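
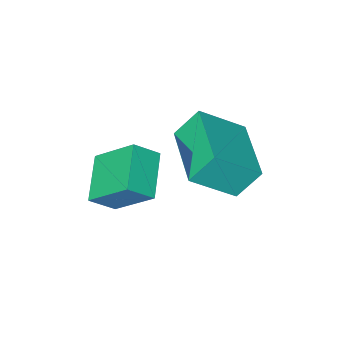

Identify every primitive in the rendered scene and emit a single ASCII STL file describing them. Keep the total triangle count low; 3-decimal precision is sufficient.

solid 
facet normal -0.744 0.299 -0.598
outer loop
vertex -1.42 2.128 0.56
vertex -0.587 4.065 0.494
vertex -0.8 1.829 -0.361
endloop
endfacet
facet normal -0.395 -0.918 0.032
outer loop
vertex 0.427 1.335 0.626
vertex -1.42 2.128 0.56
vertex -0.8 1.829 -0.361
endloop
endfacet
facet normal -0.743 0.300 -0.598
outer loop
vertex -0.8 1.829 -0.361
vertex -0.587 4.065 0.494
vertex 0.034 3.767 -0.427
endloop
endfacet
facet normal 0.540 -0.260 -0.801
outer loop
vertex 0.034 3.767 -0.427
vertex 0.427 1.335 0.626
vertex -0.8 1.829 -0.361
endloop
endfacet
facet normal -0.540 0.259 0.801
outer loop
vertex -1.42 2.128 0.56
vertex 0.64 3.571 1.481
vertex -0.587 4.065 0.494
endloop
endfacet
facet normal -0.395 -0.918 0.031
outer loop
vertex -0.194 1.633 1.547
vertex -1.42 2.128 0.56
vertex 0.427 1.335 0.626
endloop
endfacet
facet normal -0.540 0.260 0.801
outer loop
vertex -0.194 1.633 1.547
vertex 0.64 3.571 1.481
vertex -1.42 2.128 0.56
endloop
endfacet
facet normal 0.395 0.918 -0.031
outer loop
vertex -0.587 4.065 0.494
vertex 0.64 3.571 1.481
vertex 0.034 3.767 -0.427
endloop
endfacet
facet normal 0.540 -0.259 -0.801
outer loop
vertex 1.26 3.272 0.56
vertex 0.427 1.335 0.626
vertex 0.034 3.767 -0.427
endloop
endfacet
facet normal 0.396 0.918 -0.031
outer loop
vertex 0.034 3.767 -0.427
vertex 0.64 3.571 1.481
vertex 1.26 3.272 0.56
endloop
endfacet
facet normal 0.743 -0.299 0.598
outer loop
vertex 1.26 3.272 0.56
vertex -0.194 1.633 1.547
vertex 0.427 1.335 0.626
endloop
endfacet
facet normal 0.744 -0.300 0.598
outer loop
vertex 0.64 3.571 1.481
vertex -0.194 1.633 1.547
vertex 1.26 3.272 0.56
endloop
endfacet
facet normal -0.738 0.262 -0.622
outer loop
vertex 1.549 0.371 -0.988
vertex 0.985 1.495 0.155
vertex 2.454 1.453 -1.606
endloop
endfacet
facet normal 0.332 -0.662 -0.672
outer loop
vertex 3.155 1.205 -1.015
vertex 1.549 0.371 -0.988
vertex 2.454 1.453 -1.606
endloop
endfacet
facet normal -0.738 0.262 -0.622
outer loop
vertex 2.454 1.453 -1.606
vertex 0.985 1.495 0.155
vertex 1.89 2.578 -0.463
endloop
endfacet
facet normal 0.587 0.703 -0.402
outer loop
vertex 1.89 2.578 -0.463
vertex 3.155 1.205 -1.015
vertex 2.454 1.453 -1.606
endloop
endfacet
facet normal -0.587 -0.703 0.401
outer loop
vertex 1.549 0.371 -0.988
vertex 1.686 1.247 0.746
vertex 0.985 1.495 0.155
endloop
endfacet
facet normal 0.332 -0.661 -0.673
outer loop
vertex 2.25 0.122 -0.397
vertex 1.549 0.371 -0.988
vertex 3.155 1.205 -1.015
endloop
endfacet
facet normal -0.588 -0.702 0.401
outer loop
vertex 2.25 0.122 -0.397
vertex 1.686 1.247 0.746
vertex 1.549 0.371 -0.988
endloop
endfacet
facet normal -0.333 0.662 0.672
outer loop
vertex 0.985 1.495 0.155
vertex 1.686 1.247 0.746
vertex 1.89 2.578 -0.463
endloop
endfacet
facet normal 0.588 0.703 -0.401
outer loop
vertex 2.591 2.329 0.128
vertex 3.155 1.205 -1.015
vertex 1.89 2.578 -0.463
endloop
endfacet
facet normal -0.332 0.662 0.672
outer loop
vertex 1.89 2.578 -0.463
vertex 1.686 1.247 0.746
vertex 2.591 2.329 0.128
endloop
endfacet
facet normal 0.738 -0.262 0.622
outer loop
vertex 2.591 2.329 0.128
vertex 2.25 0.122 -0.397
vertex 3.155 1.205 -1.015
endloop
endfacet
facet normal 0.738 -0.262 0.622
outer loop
vertex 1.686 1.247 0.746
vertex 2.25 0.122 -0.397
vertex 2.591 2.329 0.128
endloop
endfacet

endsolid


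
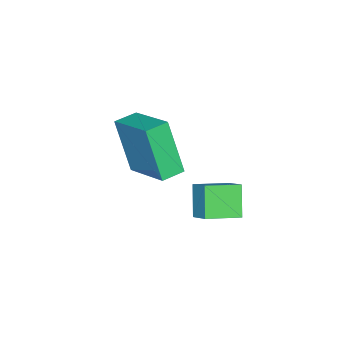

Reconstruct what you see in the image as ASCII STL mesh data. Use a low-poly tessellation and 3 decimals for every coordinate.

solid 
facet normal -0.900 0.436 0.028
outer loop
vertex -2.298 -0.588 2.998
vertex -1.512 0.986 3.741
vertex -1.993 0.164 1.083
endloop
endfacet
facet normal -0.411 -0.824 -0.389
outer loop
vertex -1.228 -0.206 1.059
vertex -2.298 -0.588 2.998
vertex -1.993 0.164 1.083
endloop
endfacet
facet normal -0.900 0.436 0.028
outer loop
vertex -1.993 0.164 1.083
vertex -1.512 0.986 3.741
vertex -1.207 1.738 1.826
endloop
endfacet
facet normal 0.146 0.362 -0.921
outer loop
vertex -1.207 1.738 1.826
vertex -1.228 -0.206 1.059
vertex -1.993 0.164 1.083
endloop
endfacet
facet normal -0.146 -0.362 0.921
outer loop
vertex -2.298 -0.588 2.998
vertex -0.747 0.616 3.717
vertex -1.512 0.986 3.741
endloop
endfacet
facet normal -0.411 -0.824 -0.389
outer loop
vertex -1.533 -0.958 2.974
vertex -2.298 -0.588 2.998
vertex -1.228 -0.206 1.059
endloop
endfacet
facet normal -0.146 -0.362 0.921
outer loop
vertex -1.533 -0.958 2.974
vertex -0.747 0.616 3.717
vertex -2.298 -0.588 2.998
endloop
endfacet
facet normal 0.411 0.824 0.389
outer loop
vertex -1.512 0.986 3.741
vertex -0.747 0.616 3.717
vertex -1.207 1.738 1.826
endloop
endfacet
facet normal 0.146 0.362 -0.921
outer loop
vertex -0.442 1.368 1.802
vertex -1.228 -0.206 1.059
vertex -1.207 1.738 1.826
endloop
endfacet
facet normal 0.411 0.824 0.389
outer loop
vertex -1.207 1.738 1.826
vertex -0.747 0.616 3.717
vertex -0.442 1.368 1.802
endloop
endfacet
facet normal 0.900 -0.436 -0.028
outer loop
vertex -0.442 1.368 1.802
vertex -1.533 -0.958 2.974
vertex -1.228 -0.206 1.059
endloop
endfacet
facet normal 0.900 -0.436 -0.028
outer loop
vertex -0.747 0.616 3.717
vertex -1.533 -0.958 2.974
vertex -0.442 1.368 1.802
endloop
endfacet
facet normal -0.550 -0.301 0.779
outer loop
vertex 0.021 3.077 2.67
vertex -0.854 3.903 2.372
vertex -0.386 2.456 2.143
endloop
endfacet
facet normal 0.706 -0.667 0.241
outer loop
vertex 0.274 2.817 1.208
vertex 0.021 3.077 2.67
vertex -0.386 2.456 2.143
endloop
endfacet
facet normal -0.550 -0.301 0.779
outer loop
vertex -0.386 2.456 2.143
vertex -0.854 3.903 2.372
vertex -1.261 3.282 1.845
endloop
endfacet
facet normal -0.447 -0.682 -0.579
outer loop
vertex -1.261 3.282 1.845
vertex 0.274 2.817 1.208
vertex -0.386 2.456 2.143
endloop
endfacet
facet normal 0.447 0.682 0.579
outer loop
vertex 0.021 3.077 2.67
vertex -0.194 4.264 1.437
vertex -0.854 3.903 2.372
endloop
endfacet
facet normal 0.706 -0.667 0.241
outer loop
vertex 0.681 3.438 1.735
vertex 0.021 3.077 2.67
vertex 0.274 2.817 1.208
endloop
endfacet
facet normal 0.447 0.682 0.579
outer loop
vertex 0.681 3.438 1.735
vertex -0.194 4.264 1.437
vertex 0.021 3.077 2.67
endloop
endfacet
facet normal -0.706 0.667 -0.241
outer loop
vertex -0.854 3.903 2.372
vertex -0.194 4.264 1.437
vertex -1.261 3.282 1.845
endloop
endfacet
facet normal -0.447 -0.682 -0.579
outer loop
vertex -0.601 3.643 0.91
vertex 0.274 2.817 1.208
vertex -1.261 3.282 1.845
endloop
endfacet
facet normal -0.706 0.667 -0.241
outer loop
vertex -1.261 3.282 1.845
vertex -0.194 4.264 1.437
vertex -0.601 3.643 0.91
endloop
endfacet
facet normal 0.550 0.301 -0.779
outer loop
vertex -0.601 3.643 0.91
vertex 0.681 3.438 1.735
vertex 0.274 2.817 1.208
endloop
endfacet
facet normal 0.550 0.301 -0.779
outer loop
vertex -0.194 4.264 1.437
vertex 0.681 3.438 1.735
vertex -0.601 3.643 0.91
endloop
endfacet

endsolid


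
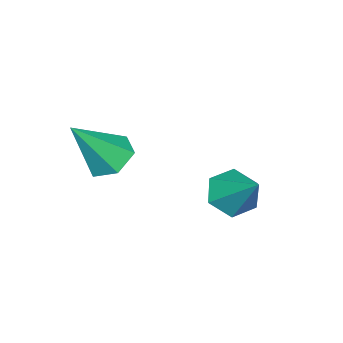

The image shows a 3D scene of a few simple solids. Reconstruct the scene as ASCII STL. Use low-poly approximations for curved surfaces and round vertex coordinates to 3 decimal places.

solid 
facet normal -0.531 0.282 -0.799
outer loop
vertex 2.075 -0.573 -3.388
vertex 1.456 -0.473 -2.942
vertex 1.944 0.111 -3.06
endloop
endfacet
facet normal 0.962 0.243 -0.123
outer loop
vertex 2.075 -0.573 -3.388
vertex 1.944 0.111 -3.06
vertex 2.424 -0.987 -1.478
endloop
endfacet
facet normal -0.529 0.280 -0.801
outer loop
vertex 1.944 0.111 -3.06
vertex 1.456 -0.473 -2.942
vertex 1.324 0.212 -2.615
endloop
endfacet
facet normal 0.433 0.797 0.422
outer loop
vertex 1.944 0.111 -3.06
vertex 1.324 0.212 -2.615
vertex 2.424 -0.987 -1.478
endloop
endfacet
facet normal -0.529 0.280 -0.801
outer loop
vertex 1.324 0.212 -2.615
vertex 1.456 -0.473 -2.942
vertex 0.836 -0.372 -2.497
endloop
endfacet
facet normal -0.348 0.457 0.819
outer loop
vertex 1.324 0.212 -2.615
vertex 0.836 -0.372 -2.497
vertex 2.424 -0.987 -1.478
endloop
endfacet
facet normal -0.529 0.282 -0.801
outer loop
vertex 0.836 -0.372 -2.497
vertex 1.456 -0.473 -2.942
vertex 0.967 -1.056 -2.824
endloop
endfacet
facet normal -0.600 -0.436 0.671
outer loop
vertex 0.836 -0.372 -2.497
vertex 0.967 -1.056 -2.824
vertex 2.424 -0.987 -1.478
endloop
endfacet
facet normal -0.530 0.282 -0.800
outer loop
vertex 0.967 -1.056 -2.824
vertex 1.456 -0.473 -2.942
vertex 1.587 -1.157 -3.27
endloop
endfacet
facet normal -0.070 -0.989 0.127
outer loop
vertex 0.967 -1.056 -2.824
vertex 1.587 -1.157 -3.27
vertex 2.424 -0.987 -1.478
endloop
endfacet
facet normal -0.531 0.282 -0.799
outer loop
vertex 1.587 -1.157 -3.27
vertex 1.456 -0.473 -2.942
vertex 2.075 -0.573 -3.388
endloop
endfacet
facet normal 0.711 -0.649 -0.271
outer loop
vertex 1.587 -1.157 -3.27
vertex 2.075 -0.573 -3.388
vertex 2.424 -0.987 -1.478
endloop
endfacet
facet normal -0.337 -0.666 -0.666
outer loop
vertex 0.239 1.748 -4.608
vertex -0.487 2.054 -4.546
vertex 0.016 2.338 -5.085
endloop
endfacet
facet normal 0.959 0.241 -0.150
outer loop
vertex 0.239 1.748 -4.608
vertex 0.016 2.338 -5.085
vertex 0.067 3.146 -3.454
endloop
endfacet
facet normal -0.338 -0.665 -0.666
outer loop
vertex 0.016 2.338 -5.085
vertex -0.487 2.054 -4.546
vertex -0.709 2.644 -5.022
endloop
endfacet
facet normal 0.319 0.845 -0.429
outer loop
vertex 0.016 2.338 -5.085
vertex -0.709 2.644 -5.022
vertex 0.067 3.146 -3.454
endloop
endfacet
facet normal -0.338 -0.665 -0.666
outer loop
vertex -0.709 2.644 -5.022
vertex -0.487 2.054 -4.546
vertex -1.213 2.36 -4.483
endloop
endfacet
facet normal -0.510 0.860 -0.023
outer loop
vertex -0.709 2.644 -5.022
vertex -1.213 2.36 -4.483
vertex 0.067 3.146 -3.454
endloop
endfacet
facet normal -0.338 -0.666 -0.665
outer loop
vertex -1.213 2.36 -4.483
vertex -0.487 2.054 -4.546
vertex -0.99 1.771 -4.007
endloop
endfacet
facet normal -0.699 0.271 0.662
outer loop
vertex -1.213 2.36 -4.483
vertex -0.99 1.771 -4.007
vertex 0.067 3.146 -3.454
endloop
endfacet
facet normal -0.338 -0.666 -0.665
outer loop
vertex -0.99 1.771 -4.007
vertex -0.487 2.054 -4.546
vertex -0.265 1.465 -4.069
endloop
endfacet
facet normal -0.060 -0.333 0.941
outer loop
vertex -0.99 1.771 -4.007
vertex -0.265 1.465 -4.069
vertex 0.067 3.146 -3.454
endloop
endfacet
facet normal -0.338 -0.666 -0.665
outer loop
vertex -0.265 1.465 -4.069
vertex -0.487 2.054 -4.546
vertex 0.239 1.748 -4.608
endloop
endfacet
facet normal 0.769 -0.348 0.536
outer loop
vertex -0.265 1.465 -4.069
vertex 0.239 1.748 -4.608
vertex 0.067 3.146 -3.454
endloop
endfacet

endsolid


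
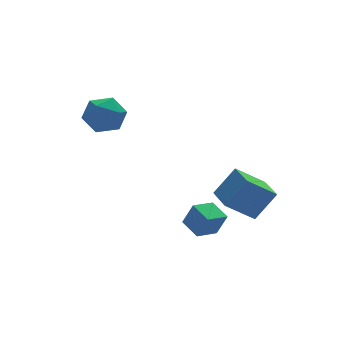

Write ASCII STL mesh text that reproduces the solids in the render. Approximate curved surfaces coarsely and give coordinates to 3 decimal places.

solid 
facet normal -0.932 -0.289 0.219
outer loop
vertex -0.042 -2.468 -1.769
vertex -0.303 -1.323 -1.369
vertex -0.441 -2.124 -3.012
endloop
endfacet
facet normal 0.210 -0.923 -0.323
outer loop
vertex 0.743 -1.757 -3.291
vertex -0.042 -2.468 -1.769
vertex -0.441 -2.124 -3.012
endloop
endfacet
facet normal -0.932 -0.289 0.219
outer loop
vertex -0.441 -2.124 -3.012
vertex -0.303 -1.323 -1.369
vertex -0.702 -0.98 -2.612
endloop
endfacet
facet normal -0.296 0.254 -0.921
outer loop
vertex -0.702 -0.98 -2.612
vertex 0.743 -1.757 -3.291
vertex -0.441 -2.124 -3.012
endloop
endfacet
facet normal 0.296 -0.254 0.921
outer loop
vertex -0.042 -2.468 -1.769
vertex 0.881 -0.956 -1.648
vertex -0.303 -1.323 -1.369
endloop
endfacet
facet normal 0.211 -0.923 -0.322
outer loop
vertex 1.142 -2.1 -2.048
vertex -0.042 -2.468 -1.769
vertex 0.743 -1.757 -3.291
endloop
endfacet
facet normal 0.296 -0.254 0.921
outer loop
vertex 1.142 -2.1 -2.048
vertex 0.881 -0.956 -1.648
vertex -0.042 -2.468 -1.769
endloop
endfacet
facet normal -0.210 0.923 0.322
outer loop
vertex -0.303 -1.323 -1.369
vertex 0.881 -0.956 -1.648
vertex -0.702 -0.98 -2.612
endloop
endfacet
facet normal -0.296 0.254 -0.921
outer loop
vertex 0.482 -0.612 -2.891
vertex 0.743 -1.757 -3.291
vertex -0.702 -0.98 -2.612
endloop
endfacet
facet normal -0.211 0.923 0.323
outer loop
vertex -0.702 -0.98 -2.612
vertex 0.881 -0.956 -1.648
vertex 0.482 -0.612 -2.891
endloop
endfacet
facet normal 0.932 0.289 -0.219
outer loop
vertex 0.482 -0.612 -2.891
vertex 1.142 -2.1 -2.048
vertex 0.743 -1.757 -3.291
endloop
endfacet
facet normal 0.932 0.289 -0.219
outer loop
vertex 0.881 -0.956 -1.648
vertex 1.142 -2.1 -2.048
vertex 0.482 -0.612 -2.891
endloop
endfacet
facet normal -0.792 0.175 0.585
outer loop
vertex -4.016 3.641 2.934
vertex -3.43 3.154 3.873
vertex -3.334 4.338 3.648
endloop
endfacet
facet normal -0.746 0.663 0.065
outer loop
vertex -4.016 3.641 2.934
vertex -3.334 4.338 3.648
vertex -3.305 4.489 2.449
endloop
endfacet
facet normal -0.764 0.321 -0.560
outer loop
vertex -4.016 3.641 2.934
vertex -3.305 4.489 2.449
vertex -3.384 3.399 1.932
endloop
endfacet
facet normal -0.821 -0.378 -0.427
outer loop
vertex -4.016 3.641 2.934
vertex -3.384 3.399 1.932
vertex -3.461 2.573 2.812
endloop
endfacet
facet normal -0.838 -0.468 0.281
outer loop
vertex -4.016 3.641 2.934
vertex -3.461 2.573 2.812
vertex -3.43 3.154 3.873
endloop
endfacet
facet normal -0.112 0.986 0.121
outer loop
vertex -3.305 4.489 2.449
vertex -3.334 4.338 3.648
vertex -2.279 4.527 3.088
endloop
endfacet
facet normal -0.186 0.198 0.962
outer loop
vertex -3.334 4.338 3.648
vertex -3.43 3.154 3.873
vertex -2.356 3.701 3.968
endloop
endfacet
facet normal -0.261 -0.843 0.469
outer loop
vertex -3.43 3.154 3.873
vertex -3.461 2.573 2.812
vertex -2.435 2.611 3.451
endloop
endfacet
facet normal -0.234 -0.699 -0.676
outer loop
vertex -3.461 2.573 2.812
vertex -3.384 3.399 1.932
vertex -2.406 2.762 2.252
endloop
endfacet
facet normal -0.142 0.433 -0.890
outer loop
vertex -3.384 3.399 1.932
vertex -3.305 4.489 2.449
vertex -2.31 3.946 2.027
endloop
endfacet
facet normal 0.821 0.378 0.427
outer loop
vertex -1.724 3.459 2.966
vertex -2.279 4.527 3.088
vertex -2.356 3.701 3.968
endloop
endfacet
facet normal 0.764 -0.321 0.560
outer loop
vertex -1.724 3.459 2.966
vertex -2.356 3.701 3.968
vertex -2.435 2.611 3.451
endloop
endfacet
facet normal 0.746 -0.663 -0.065
outer loop
vertex -1.724 3.459 2.966
vertex -2.435 2.611 3.451
vertex -2.406 2.762 2.252
endloop
endfacet
facet normal 0.792 -0.175 -0.585
outer loop
vertex -1.724 3.459 2.966
vertex -2.406 2.762 2.252
vertex -2.31 3.946 2.027
endloop
endfacet
facet normal 0.838 0.468 -0.281
outer loop
vertex -1.724 3.459 2.966
vertex -2.31 3.946 2.027
vertex -2.279 4.527 3.088
endloop
endfacet
facet normal 0.234 0.699 0.676
outer loop
vertex -2.356 3.701 3.968
vertex -2.279 4.527 3.088
vertex -3.334 4.338 3.648
endloop
endfacet
facet normal 0.142 -0.433 0.890
outer loop
vertex -2.435 2.611 3.451
vertex -2.356 3.701 3.968
vertex -3.43 3.154 3.873
endloop
endfacet
facet normal 0.112 -0.986 -0.121
outer loop
vertex -2.406 2.762 2.252
vertex -2.435 2.611 3.451
vertex -3.461 2.573 2.812
endloop
endfacet
facet normal 0.186 -0.198 -0.962
outer loop
vertex -2.31 3.946 2.027
vertex -2.406 2.762 2.252
vertex -3.384 3.399 1.932
endloop
endfacet
facet normal 0.261 0.843 -0.469
outer loop
vertex -2.279 4.527 3.088
vertex -2.31 3.946 2.027
vertex -3.305 4.489 2.449
endloop
endfacet
facet normal -0.610 0.013 -0.792
outer loop
vertex 0.471 -3.228 -0.503
vertex 0.675 -1.494 -0.631
vertex 1.921 -3.481 -1.623
endloop
endfacet
facet normal -0.117 -0.991 0.073
outer loop
vertex 3.025 -3.506 -0.189
vertex 0.471 -3.228 -0.503
vertex 1.921 -3.481 -1.623
endloop
endfacet
facet normal -0.609 0.014 -0.793
outer loop
vertex 1.921 -3.481 -1.623
vertex 0.675 -1.494 -0.631
vertex 2.126 -1.748 -1.751
endloop
endfacet
facet normal 0.784 -0.137 -0.606
outer loop
vertex 2.126 -1.748 -1.751
vertex 3.025 -3.506 -0.189
vertex 1.921 -3.481 -1.623
endloop
endfacet
facet normal -0.784 0.137 0.606
outer loop
vertex 0.471 -3.228 -0.503
vertex 1.779 -1.519 0.803
vertex 0.675 -1.494 -0.631
endloop
endfacet
facet normal -0.117 -0.990 0.073
outer loop
vertex 1.574 -3.252 0.931
vertex 0.471 -3.228 -0.503
vertex 3.025 -3.506 -0.189
endloop
endfacet
facet normal -0.784 0.137 0.605
outer loop
vertex 1.574 -3.252 0.931
vertex 1.779 -1.519 0.803
vertex 0.471 -3.228 -0.503
endloop
endfacet
facet normal 0.117 0.990 -0.073
outer loop
vertex 0.675 -1.494 -0.631
vertex 1.779 -1.519 0.803
vertex 2.126 -1.748 -1.751
endloop
endfacet
facet normal 0.784 -0.137 -0.605
outer loop
vertex 3.229 -1.772 -0.317
vertex 3.025 -3.506 -0.189
vertex 2.126 -1.748 -1.751
endloop
endfacet
facet normal 0.116 0.991 -0.073
outer loop
vertex 2.126 -1.748 -1.751
vertex 1.779 -1.519 0.803
vertex 3.229 -1.772 -0.317
endloop
endfacet
facet normal 0.610 -0.013 0.793
outer loop
vertex 3.229 -1.772 -0.317
vertex 1.574 -3.252 0.931
vertex 3.025 -3.506 -0.189
endloop
endfacet
facet normal 0.610 -0.014 0.792
outer loop
vertex 1.779 -1.519 0.803
vertex 1.574 -3.252 0.931
vertex 3.229 -1.772 -0.317
endloop
endfacet

endsolid


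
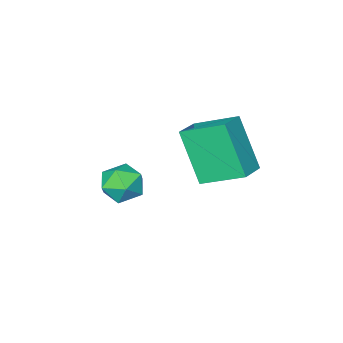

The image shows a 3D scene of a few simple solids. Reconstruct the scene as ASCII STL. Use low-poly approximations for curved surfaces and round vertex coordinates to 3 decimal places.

solid 
facet normal -0.343 0.013 0.939
outer loop
vertex -0.266 2.359 1.964
vertex -0.293 1.55 1.965
vertex 0.379 1.933 2.205
endloop
endfacet
facet normal 0.076 0.576 0.814
outer loop
vertex -0.266 2.359 1.964
vertex 0.379 1.933 2.205
vertex 0.478 2.584 1.735
endloop
endfacet
facet normal -0.202 0.942 0.269
outer loop
vertex -0.266 2.359 1.964
vertex 0.478 2.584 1.735
vertex -0.133 2.605 1.204
endloop
endfacet
facet normal -0.794 0.605 0.057
outer loop
vertex -0.266 2.359 1.964
vertex -0.133 2.605 1.204
vertex -0.61 1.966 1.346
endloop
endfacet
facet normal -0.881 0.030 0.472
outer loop
vertex -0.266 2.359 1.964
vertex -0.61 1.966 1.346
vertex -0.293 1.55 1.965
endloop
endfacet
facet normal 0.717 0.333 0.613
outer loop
vertex 0.478 2.584 1.735
vertex 0.379 1.933 2.205
vertex 0.91 1.914 1.594
endloop
endfacet
facet normal 0.038 -0.578 0.815
outer loop
vertex 0.379 1.933 2.205
vertex -0.293 1.55 1.965
vertex 0.433 1.275 1.736
endloop
endfacet
facet normal -0.833 -0.550 0.058
outer loop
vertex -0.293 1.55 1.965
vertex -0.61 1.966 1.346
vertex -0.178 1.296 1.205
endloop
endfacet
facet normal -0.692 0.380 -0.613
outer loop
vertex -0.61 1.966 1.346
vertex -0.133 2.605 1.204
vertex -0.079 1.947 0.735
endloop
endfacet
facet normal 0.266 0.926 -0.269
outer loop
vertex -0.133 2.605 1.204
vertex 0.478 2.584 1.735
vertex 0.593 2.33 0.975
endloop
endfacet
facet normal 0.794 -0.605 -0.057
outer loop
vertex 0.566 1.521 0.976
vertex 0.91 1.914 1.594
vertex 0.433 1.275 1.736
endloop
endfacet
facet normal 0.202 -0.942 -0.269
outer loop
vertex 0.566 1.521 0.976
vertex 0.433 1.275 1.736
vertex -0.178 1.296 1.205
endloop
endfacet
facet normal -0.076 -0.576 -0.814
outer loop
vertex 0.566 1.521 0.976
vertex -0.178 1.296 1.205
vertex -0.079 1.947 0.735
endloop
endfacet
facet normal 0.343 -0.013 -0.939
outer loop
vertex 0.566 1.521 0.976
vertex -0.079 1.947 0.735
vertex 0.593 2.33 0.975
endloop
endfacet
facet normal 0.881 -0.030 -0.472
outer loop
vertex 0.566 1.521 0.976
vertex 0.593 2.33 0.975
vertex 0.91 1.914 1.594
endloop
endfacet
facet normal 0.692 -0.380 0.613
outer loop
vertex 0.433 1.275 1.736
vertex 0.91 1.914 1.594
vertex 0.379 1.933 2.205
endloop
endfacet
facet normal -0.266 -0.926 0.269
outer loop
vertex -0.178 1.296 1.205
vertex 0.433 1.275 1.736
vertex -0.293 1.55 1.965
endloop
endfacet
facet normal -0.717 -0.333 -0.613
outer loop
vertex -0.079 1.947 0.735
vertex -0.178 1.296 1.205
vertex -0.61 1.966 1.346
endloop
endfacet
facet normal -0.038 0.578 -0.815
outer loop
vertex 0.593 2.33 0.975
vertex -0.079 1.947 0.735
vertex -0.133 2.605 1.204
endloop
endfacet
facet normal 0.833 0.550 -0.058
outer loop
vertex 0.91 1.914 1.594
vertex 0.593 2.33 0.975
vertex 0.478 2.584 1.735
endloop
endfacet
facet normal -0.461 0.768 0.445
outer loop
vertex -4.356 2.159 2.744
vertex -3.425 2.571 2.997
vertex -4.333 3.257 0.872
endloop
endfacet
facet normal -0.887 -0.393 -0.242
outer loop
vertex -3.535 1.929 0.103
vertex -4.356 2.159 2.744
vertex -4.333 3.257 0.872
endloop
endfacet
facet normal -0.461 0.768 0.445
outer loop
vertex -4.333 3.257 0.872
vertex -3.425 2.571 2.997
vertex -3.401 3.669 1.126
endloop
endfacet
facet normal 0.011 0.506 -0.862
outer loop
vertex -3.401 3.669 1.126
vertex -3.535 1.929 0.103
vertex -4.333 3.257 0.872
endloop
endfacet
facet normal -0.011 -0.506 0.863
outer loop
vertex -4.356 2.159 2.744
vertex -2.627 1.243 2.228
vertex -3.425 2.571 2.997
endloop
endfacet
facet normal -0.887 -0.392 -0.242
outer loop
vertex -3.559 0.831 1.974
vertex -4.356 2.159 2.744
vertex -3.535 1.929 0.103
endloop
endfacet
facet normal -0.011 -0.507 0.862
outer loop
vertex -3.559 0.831 1.974
vertex -2.627 1.243 2.228
vertex -4.356 2.159 2.744
endloop
endfacet
facet normal 0.887 0.393 0.242
outer loop
vertex -3.425 2.571 2.997
vertex -2.627 1.243 2.228
vertex -3.401 3.669 1.126
endloop
endfacet
facet normal 0.010 0.506 -0.862
outer loop
vertex -2.604 2.341 0.356
vertex -3.535 1.929 0.103
vertex -3.401 3.669 1.126
endloop
endfacet
facet normal 0.887 0.393 0.241
outer loop
vertex -3.401 3.669 1.126
vertex -2.627 1.243 2.228
vertex -2.604 2.341 0.356
endloop
endfacet
facet normal 0.461 -0.768 -0.445
outer loop
vertex -2.604 2.341 0.356
vertex -3.559 0.831 1.974
vertex -3.535 1.929 0.103
endloop
endfacet
facet normal 0.461 -0.768 -0.445
outer loop
vertex -2.627 1.243 2.228
vertex -3.559 0.831 1.974
vertex -2.604 2.341 0.356
endloop
endfacet

endsolid


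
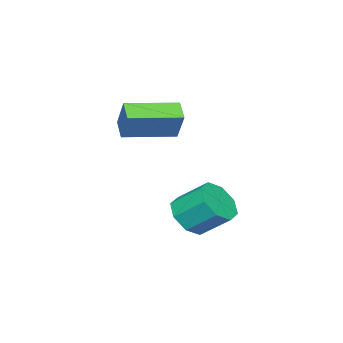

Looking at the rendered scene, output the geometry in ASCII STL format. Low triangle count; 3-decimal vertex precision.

solid 
facet normal -0.311 -0.422 -0.851
outer loop
vertex -1.786 -0.842 1.621
vertex -3.282 0.552 1.477
vertex -1.238 -0.302 1.153
endloop
endfacet
facet normal 0.730 -0.680 0.070
outer loop
vertex -0.818 0.268 2.303
vertex -1.786 -0.842 1.621
vertex -1.238 -0.302 1.153
endloop
endfacet
facet normal -0.311 -0.421 -0.852
outer loop
vertex -1.238 -0.302 1.153
vertex -3.282 0.552 1.477
vertex -2.734 1.092 1.01
endloop
endfacet
facet normal 0.609 0.600 -0.520
outer loop
vertex -2.734 1.092 1.01
vertex -0.818 0.268 2.303
vertex -1.238 -0.302 1.153
endloop
endfacet
facet normal -0.609 -0.600 0.520
outer loop
vertex -1.786 -0.842 1.621
vertex -2.862 1.122 2.627
vertex -3.282 0.552 1.477
endloop
endfacet
facet normal 0.730 -0.680 0.070
outer loop
vertex -1.366 -0.272 2.77
vertex -1.786 -0.842 1.621
vertex -0.818 0.268 2.303
endloop
endfacet
facet normal -0.608 -0.600 0.520
outer loop
vertex -1.366 -0.272 2.77
vertex -2.862 1.122 2.627
vertex -1.786 -0.842 1.621
endloop
endfacet
facet normal -0.730 0.680 -0.070
outer loop
vertex -3.282 0.552 1.477
vertex -2.862 1.122 2.627
vertex -2.734 1.092 1.01
endloop
endfacet
facet normal 0.609 0.599 -0.520
outer loop
vertex -2.314 1.662 2.159
vertex -0.818 0.268 2.303
vertex -2.734 1.092 1.01
endloop
endfacet
facet normal -0.730 0.680 -0.070
outer loop
vertex -2.734 1.092 1.01
vertex -2.862 1.122 2.627
vertex -2.314 1.662 2.159
endloop
endfacet
facet normal 0.311 0.421 0.852
outer loop
vertex -2.314 1.662 2.159
vertex -1.366 -0.272 2.77
vertex -0.818 0.268 2.303
endloop
endfacet
facet normal 0.312 0.422 0.851
outer loop
vertex -2.862 1.122 2.627
vertex -1.366 -0.272 2.77
vertex -2.314 1.662 2.159
endloop
endfacet
facet normal 0.139 -0.769 -0.624
outer loop
vertex -1.493 1.607 -1.765
vertex -1.978 2.075 -2.449
vertex -1.057 2.025 -2.183
endloop
endfacet
facet normal 0.793 -0.291 0.536
outer loop
vertex -1.493 1.607 -1.765
vertex -1.057 2.025 -2.183
vertex -1.698 2.737 -0.847
endloop
endfacet
facet normal 0.792 -0.292 0.536
outer loop
vertex -1.698 2.737 -0.847
vertex -1.057 2.025 -2.183
vertex -1.261 3.155 -1.265
endloop
endfacet
facet normal -0.139 0.769 0.624
outer loop
vertex -1.698 2.737 -0.847
vertex -1.261 3.155 -1.265
vertex -2.182 3.205 -1.531
endloop
endfacet
facet normal 0.139 -0.768 -0.625
outer loop
vertex -1.057 2.025 -2.183
vertex -1.978 2.075 -2.449
vertex -1.16 2.473 -2.756
endloop
endfacet
facet normal 0.980 0.196 -0.023
outer loop
vertex -1.057 2.025 -2.183
vertex -1.16 2.473 -2.756
vertex -1.261 3.155 -1.265
endloop
endfacet
facet normal 0.980 0.196 -0.023
outer loop
vertex -1.261 3.155 -1.265
vertex -1.16 2.473 -2.756
vertex -1.364 3.603 -1.839
endloop
endfacet
facet normal -0.139 0.768 0.625
outer loop
vertex -1.261 3.155 -1.265
vertex -1.364 3.603 -1.839
vertex -2.182 3.205 -1.531
endloop
endfacet
facet normal 0.140 -0.769 -0.624
outer loop
vertex -1.16 2.473 -2.756
vertex -1.978 2.075 -2.449
vertex -1.742 2.687 -3.15
endloop
endfacet
facet normal 0.594 0.569 -0.569
outer loop
vertex -1.16 2.473 -2.756
vertex -1.742 2.687 -3.15
vertex -1.364 3.603 -1.839
endloop
endfacet
facet normal 0.593 0.569 -0.569
outer loop
vertex -1.364 3.603 -1.839
vertex -1.742 2.687 -3.15
vertex -1.946 3.817 -2.232
endloop
endfacet
facet normal -0.139 0.769 0.624
outer loop
vertex -1.364 3.603 -1.839
vertex -1.946 3.817 -2.232
vertex -2.182 3.205 -1.531
endloop
endfacet
facet normal 0.139 -0.769 -0.624
outer loop
vertex -1.742 2.687 -3.15
vertex -1.978 2.075 -2.449
vertex -2.462 2.543 -3.133
endloop
endfacet
facet normal -0.140 0.609 -0.781
outer loop
vertex -1.742 2.687 -3.15
vertex -2.462 2.543 -3.133
vertex -1.946 3.817 -2.232
endloop
endfacet
facet normal -0.140 0.609 -0.781
outer loop
vertex -1.946 3.817 -2.232
vertex -2.462 2.543 -3.133
vertex -2.667 3.673 -2.215
endloop
endfacet
facet normal -0.139 0.769 0.624
outer loop
vertex -1.946 3.817 -2.232
vertex -2.667 3.673 -2.215
vertex -2.182 3.205 -1.531
endloop
endfacet
facet normal 0.139 -0.769 -0.624
outer loop
vertex -2.462 2.543 -3.133
vertex -1.978 2.075 -2.449
vertex -2.899 2.125 -2.715
endloop
endfacet
facet normal -0.792 0.292 -0.536
outer loop
vertex -2.462 2.543 -3.133
vertex -2.899 2.125 -2.715
vertex -2.667 3.673 -2.215
endloop
endfacet
facet normal -0.793 0.292 -0.535
outer loop
vertex -2.667 3.673 -2.215
vertex -2.899 2.125 -2.715
vertex -3.103 3.255 -1.797
endloop
endfacet
facet normal -0.139 0.769 0.624
outer loop
vertex -2.667 3.673 -2.215
vertex -3.103 3.255 -1.797
vertex -2.182 3.205 -1.531
endloop
endfacet
facet normal 0.139 -0.768 -0.625
outer loop
vertex -2.899 2.125 -2.715
vertex -1.978 2.075 -2.449
vertex -2.796 1.677 -2.141
endloop
endfacet
facet normal -0.980 -0.196 0.023
outer loop
vertex -2.899 2.125 -2.715
vertex -2.796 1.677 -2.141
vertex -3.103 3.255 -1.797
endloop
endfacet
facet normal -0.980 -0.196 0.023
outer loop
vertex -3.103 3.255 -1.797
vertex -2.796 1.677 -2.141
vertex -3.0 2.807 -1.224
endloop
endfacet
facet normal -0.139 0.768 0.625
outer loop
vertex -3.103 3.255 -1.797
vertex -3.0 2.807 -1.224
vertex -2.182 3.205 -1.531
endloop
endfacet
facet normal 0.139 -0.769 -0.624
outer loop
vertex -2.796 1.677 -2.141
vertex -1.978 2.075 -2.449
vertex -2.214 1.463 -1.748
endloop
endfacet
facet normal -0.594 -0.569 0.569
outer loop
vertex -2.796 1.677 -2.141
vertex -2.214 1.463 -1.748
vertex -3.0 2.807 -1.224
endloop
endfacet
facet normal -0.594 -0.569 0.568
outer loop
vertex -3.0 2.807 -1.224
vertex -2.214 1.463 -1.748
vertex -2.418 2.593 -0.83
endloop
endfacet
facet normal -0.140 0.769 0.624
outer loop
vertex -3.0 2.807 -1.224
vertex -2.418 2.593 -0.83
vertex -2.182 3.205 -1.531
endloop
endfacet
facet normal 0.139 -0.769 -0.624
outer loop
vertex -2.214 1.463 -1.748
vertex -1.978 2.075 -2.449
vertex -1.493 1.607 -1.765
endloop
endfacet
facet normal 0.140 -0.609 0.781
outer loop
vertex -2.214 1.463 -1.748
vertex -1.493 1.607 -1.765
vertex -2.418 2.593 -0.83
endloop
endfacet
facet normal 0.140 -0.609 0.781
outer loop
vertex -2.418 2.593 -0.83
vertex -1.493 1.607 -1.765
vertex -1.698 2.737 -0.847
endloop
endfacet
facet normal -0.139 0.769 0.624
outer loop
vertex -2.418 2.593 -0.83
vertex -1.698 2.737 -0.847
vertex -2.182 3.205 -1.531
endloop
endfacet

endsolid


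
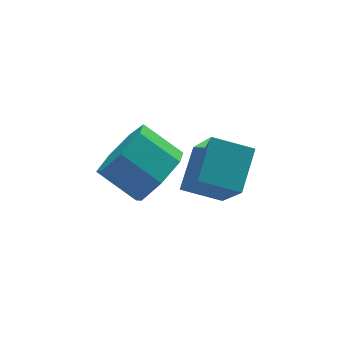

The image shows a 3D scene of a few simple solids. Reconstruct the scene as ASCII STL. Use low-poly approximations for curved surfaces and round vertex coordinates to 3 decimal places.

solid 
facet normal -0.798 0.517 0.310
outer loop
vertex -0.513 -3.956 1.181
vertex 0.284 -3.126 1.848
vertex -0.369 -2.674 -0.588
endloop
endfacet
facet normal -0.600 -0.624 -0.501
outer loop
vertex 0.556 -3.274 -0.948
vertex -0.513 -3.956 1.181
vertex -0.369 -2.674 -0.588
endloop
endfacet
facet normal -0.798 0.517 0.310
outer loop
vertex -0.369 -2.674 -0.588
vertex 0.284 -3.126 1.848
vertex 0.428 -1.844 0.078
endloop
endfacet
facet normal 0.065 0.586 -0.808
outer loop
vertex 0.428 -1.844 0.078
vertex 0.556 -3.274 -0.948
vertex -0.369 -2.674 -0.588
endloop
endfacet
facet normal -0.066 -0.586 0.808
outer loop
vertex -0.513 -3.956 1.181
vertex 1.209 -3.726 1.488
vertex 0.284 -3.126 1.848
endloop
endfacet
facet normal -0.599 -0.624 -0.501
outer loop
vertex 0.412 -4.556 0.822
vertex -0.513 -3.956 1.181
vertex 0.556 -3.274 -0.948
endloop
endfacet
facet normal -0.066 -0.585 0.808
outer loop
vertex 0.412 -4.556 0.822
vertex 1.209 -3.726 1.488
vertex -0.513 -3.956 1.181
endloop
endfacet
facet normal 0.600 0.624 0.501
outer loop
vertex 0.284 -3.126 1.848
vertex 1.209 -3.726 1.488
vertex 0.428 -1.844 0.078
endloop
endfacet
facet normal 0.066 0.586 -0.808
outer loop
vertex 1.353 -2.444 -0.281
vertex 0.556 -3.274 -0.948
vertex 0.428 -1.844 0.078
endloop
endfacet
facet normal 0.599 0.624 0.501
outer loop
vertex 0.428 -1.844 0.078
vertex 1.209 -3.726 1.488
vertex 1.353 -2.444 -0.281
endloop
endfacet
facet normal 0.798 -0.517 -0.310
outer loop
vertex 1.353 -2.444 -0.281
vertex 0.412 -4.556 0.822
vertex 0.556 -3.274 -0.948
endloop
endfacet
facet normal 0.798 -0.517 -0.310
outer loop
vertex 1.209 -3.726 1.488
vertex 0.412 -4.556 0.822
vertex 1.353 -2.444 -0.281
endloop
endfacet
facet normal 0.518 -0.674 -0.527
outer loop
vertex -0.134 -2.2 0.047
vertex -0.558 -1.888 -0.768
vertex 0.264 -1.578 -0.357
endloop
endfacet
facet normal 0.712 -0.000 0.702
outer loop
vertex -0.134 -2.2 0.047
vertex 0.264 -1.578 -0.357
vertex -0.839 -1.283 0.763
endloop
endfacet
facet normal 0.712 -0.001 0.702
outer loop
vertex -0.839 -1.283 0.763
vertex 0.264 -1.578 -0.357
vertex -0.441 -0.661 0.36
endloop
endfacet
facet normal -0.519 0.673 0.526
outer loop
vertex -0.839 -1.283 0.763
vertex -0.441 -0.661 0.36
vertex -1.262 -0.972 -0.052
endloop
endfacet
facet normal 0.518 -0.674 -0.527
outer loop
vertex 0.264 -1.578 -0.357
vertex -0.558 -1.888 -0.768
vertex 0.044 -1.189 -1.07
endloop
endfacet
facet normal 0.815 0.577 0.063
outer loop
vertex 0.264 -1.578 -0.357
vertex 0.044 -1.189 -1.07
vertex -0.441 -0.661 0.36
endloop
endfacet
facet normal 0.814 0.577 0.063
outer loop
vertex -0.441 -0.661 0.36
vertex 0.044 -1.189 -1.07
vertex -0.661 -0.273 -0.354
endloop
endfacet
facet normal -0.519 0.674 0.526
outer loop
vertex -0.441 -0.661 0.36
vertex -0.661 -0.273 -0.354
vertex -1.262 -0.972 -0.052
endloop
endfacet
facet normal 0.518 -0.674 -0.527
outer loop
vertex 0.044 -1.189 -1.07
vertex -0.558 -1.888 -0.768
vertex -0.63 -1.327 -1.556
endloop
endfacet
facet normal 0.302 0.721 -0.624
outer loop
vertex 0.044 -1.189 -1.07
vertex -0.63 -1.327 -1.556
vertex -0.661 -0.273 -0.354
endloop
endfacet
facet normal 0.302 0.721 -0.624
outer loop
vertex -0.661 -0.273 -0.354
vertex -0.63 -1.327 -1.556
vertex -1.335 -0.411 -0.84
endloop
endfacet
facet normal -0.518 0.673 0.527
outer loop
vertex -0.661 -0.273 -0.354
vertex -1.335 -0.411 -0.84
vertex -1.262 -0.972 -0.052
endloop
endfacet
facet normal 0.519 -0.673 -0.527
outer loop
vertex -0.63 -1.327 -1.556
vertex -0.558 -1.888 -0.768
vertex -1.249 -1.888 -1.449
endloop
endfacet
facet normal -0.436 0.321 -0.841
outer loop
vertex -0.63 -1.327 -1.556
vertex -1.249 -1.888 -1.449
vertex -1.335 -0.411 -0.84
endloop
endfacet
facet normal -0.436 0.321 -0.841
outer loop
vertex -1.335 -0.411 -0.84
vertex -1.249 -1.888 -1.449
vertex -1.954 -0.971 -0.733
endloop
endfacet
facet normal -0.518 0.673 0.527
outer loop
vertex -1.335 -0.411 -0.84
vertex -1.954 -0.971 -0.733
vertex -1.262 -0.972 -0.052
endloop
endfacet
facet normal 0.519 -0.674 -0.526
outer loop
vertex -1.249 -1.888 -1.449
vertex -0.558 -1.888 -0.768
vertex -1.347 -2.448 -0.829
endloop
endfacet
facet normal -0.847 -0.321 -0.424
outer loop
vertex -1.249 -1.888 -1.449
vertex -1.347 -2.448 -0.829
vertex -1.954 -0.971 -0.733
endloop
endfacet
facet normal -0.847 -0.321 -0.423
outer loop
vertex -1.954 -0.971 -0.733
vertex -1.347 -2.448 -0.829
vertex -2.052 -1.532 -0.112
endloop
endfacet
facet normal -0.518 0.674 0.527
outer loop
vertex -1.954 -0.971 -0.733
vertex -2.052 -1.532 -0.112
vertex -1.262 -0.972 -0.052
endloop
endfacet
facet normal 0.519 -0.673 -0.527
outer loop
vertex -1.347 -2.448 -0.829
vertex -0.558 -1.888 -0.768
vertex -0.851 -2.587 -0.163
endloop
endfacet
facet normal -0.620 -0.721 0.311
outer loop
vertex -1.347 -2.448 -0.829
vertex -0.851 -2.587 -0.163
vertex -2.052 -1.532 -0.112
endloop
endfacet
facet normal -0.620 -0.720 0.312
outer loop
vertex -2.052 -1.532 -0.112
vertex -0.851 -2.587 -0.163
vertex -1.556 -1.671 0.553
endloop
endfacet
facet normal -0.518 0.674 0.527
outer loop
vertex -2.052 -1.532 -0.112
vertex -1.556 -1.671 0.553
vertex -1.262 -0.972 -0.052
endloop
endfacet
facet normal 0.518 -0.674 -0.527
outer loop
vertex -0.851 -2.587 -0.163
vertex -0.558 -1.888 -0.768
vertex -0.134 -2.2 0.047
endloop
endfacet
facet normal 0.074 -0.578 0.813
outer loop
vertex -0.851 -2.587 -0.163
vertex -0.134 -2.2 0.047
vertex -1.556 -1.671 0.553
endloop
endfacet
facet normal 0.074 -0.578 0.813
outer loop
vertex -1.556 -1.671 0.553
vertex -0.134 -2.2 0.047
vertex -0.839 -1.283 0.763
endloop
endfacet
facet normal -0.519 0.674 0.526
outer loop
vertex -1.556 -1.671 0.553
vertex -0.839 -1.283 0.763
vertex -1.262 -0.972 -0.052
endloop
endfacet

endsolid


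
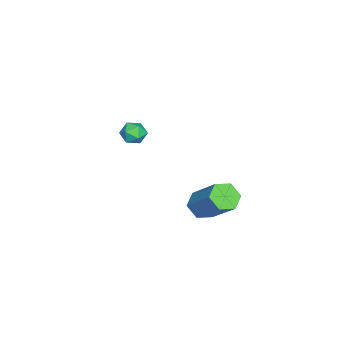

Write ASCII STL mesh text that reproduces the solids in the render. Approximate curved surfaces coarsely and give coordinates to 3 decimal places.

solid 
facet normal 0.334 0.842 0.423
outer loop
vertex -3.645 -1.031 0.316
vertex -3.421 -1.404 0.882
vertex -2.983 -1.299 0.327
endloop
endfacet
facet normal 0.363 0.886 -0.290
outer loop
vertex -3.645 -1.031 0.316
vertex -2.983 -1.299 0.327
vertex -3.372 -1.335 -0.271
endloop
endfacet
facet normal -0.294 0.786 -0.544
outer loop
vertex -3.645 -1.031 0.316
vertex -3.372 -1.335 -0.271
vertex -4.051 -1.461 -0.086
endloop
endfacet
facet normal -0.732 0.681 0.010
outer loop
vertex -3.645 -1.031 0.316
vertex -4.051 -1.461 -0.086
vertex -4.081 -1.504 0.627
endloop
endfacet
facet normal -0.343 0.716 0.608
outer loop
vertex -3.645 -1.031 0.316
vertex -4.081 -1.504 0.627
vertex -3.421 -1.404 0.882
endloop
endfacet
facet normal 0.775 0.352 -0.525
outer loop
vertex -3.372 -1.335 -0.271
vertex -2.983 -1.299 0.327
vertex -2.979 -1.896 -0.067
endloop
endfacet
facet normal 0.726 0.283 0.627
outer loop
vertex -2.983 -1.299 0.327
vertex -3.421 -1.404 0.882
vertex -3.009 -1.939 0.646
endloop
endfacet
facet normal -0.370 0.078 0.926
outer loop
vertex -3.421 -1.404 0.882
vertex -4.081 -1.504 0.627
vertex -3.688 -2.065 0.831
endloop
endfacet
facet normal -0.999 0.020 -0.041
outer loop
vertex -4.081 -1.504 0.627
vertex -4.051 -1.461 -0.086
vertex -4.077 -2.101 0.233
endloop
endfacet
facet normal -0.291 0.190 -0.938
outer loop
vertex -4.051 -1.461 -0.086
vertex -3.372 -1.335 -0.271
vertex -3.639 -1.996 -0.322
endloop
endfacet
facet normal 0.732 -0.681 -0.010
outer loop
vertex -3.415 -2.369 0.244
vertex -2.979 -1.896 -0.067
vertex -3.009 -1.939 0.646
endloop
endfacet
facet normal 0.294 -0.786 0.544
outer loop
vertex -3.415 -2.369 0.244
vertex -3.009 -1.939 0.646
vertex -3.688 -2.065 0.831
endloop
endfacet
facet normal -0.363 -0.886 0.290
outer loop
vertex -3.415 -2.369 0.244
vertex -3.688 -2.065 0.831
vertex -4.077 -2.101 0.233
endloop
endfacet
facet normal -0.334 -0.842 -0.423
outer loop
vertex -3.415 -2.369 0.244
vertex -4.077 -2.101 0.233
vertex -3.639 -1.996 -0.322
endloop
endfacet
facet normal 0.343 -0.716 -0.608
outer loop
vertex -3.415 -2.369 0.244
vertex -3.639 -1.996 -0.322
vertex -2.979 -1.896 -0.067
endloop
endfacet
facet normal 0.999 -0.020 0.041
outer loop
vertex -3.009 -1.939 0.646
vertex -2.979 -1.896 -0.067
vertex -2.983 -1.299 0.327
endloop
endfacet
facet normal 0.291 -0.190 0.938
outer loop
vertex -3.688 -2.065 0.831
vertex -3.009 -1.939 0.646
vertex -3.421 -1.404 0.882
endloop
endfacet
facet normal -0.775 -0.352 0.525
outer loop
vertex -4.077 -2.101 0.233
vertex -3.688 -2.065 0.831
vertex -4.081 -1.504 0.627
endloop
endfacet
facet normal -0.726 -0.283 -0.627
outer loop
vertex -3.639 -1.996 -0.322
vertex -4.077 -2.101 0.233
vertex -4.051 -1.461 -0.086
endloop
endfacet
facet normal 0.370 -0.078 -0.926
outer loop
vertex -2.979 -1.896 -0.067
vertex -3.639 -1.996 -0.322
vertex -3.372 -1.335 -0.271
endloop
endfacet
facet normal -0.452 -0.565 -0.690
outer loop
vertex 2.257 2.396 0.033
vertex 1.786 2.991 -0.146
vertex 2.465 2.905 -0.52
endloop
endfacet
facet normal 0.852 -0.504 -0.144
outer loop
vertex 2.257 2.396 0.033
vertex 2.465 2.905 -0.52
vertex 3.245 3.634 1.545
endloop
endfacet
facet normal 0.852 -0.504 -0.144
outer loop
vertex 3.245 3.634 1.545
vertex 2.465 2.905 -0.52
vertex 3.453 4.143 0.992
endloop
endfacet
facet normal 0.452 0.565 0.690
outer loop
vertex 3.245 3.634 1.545
vertex 3.453 4.143 0.992
vertex 2.774 4.229 1.366
endloop
endfacet
facet normal -0.452 -0.565 -0.690
outer loop
vertex 2.465 2.905 -0.52
vertex 1.786 2.991 -0.146
vertex 1.994 3.5 -0.699
endloop
endfacet
facet normal 0.657 0.314 -0.686
outer loop
vertex 2.465 2.905 -0.52
vertex 1.994 3.5 -0.699
vertex 3.453 4.143 0.992
endloop
endfacet
facet normal 0.657 0.314 -0.686
outer loop
vertex 3.453 4.143 0.992
vertex 1.994 3.5 -0.699
vertex 2.982 4.738 0.813
endloop
endfacet
facet normal 0.452 0.565 0.690
outer loop
vertex 3.453 4.143 0.992
vertex 2.982 4.738 0.813
vertex 2.774 4.229 1.366
endloop
endfacet
facet normal -0.452 -0.565 -0.690
outer loop
vertex 1.994 3.5 -0.699
vertex 1.786 2.991 -0.146
vertex 1.315 3.586 -0.325
endloop
endfacet
facet normal -0.195 0.817 -0.542
outer loop
vertex 1.994 3.5 -0.699
vertex 1.315 3.586 -0.325
vertex 2.982 4.738 0.813
endloop
endfacet
facet normal -0.195 0.817 -0.542
outer loop
vertex 2.982 4.738 0.813
vertex 1.315 3.586 -0.325
vertex 2.303 4.824 1.187
endloop
endfacet
facet normal 0.452 0.565 0.690
outer loop
vertex 2.982 4.738 0.813
vertex 2.303 4.824 1.187
vertex 2.774 4.229 1.366
endloop
endfacet
facet normal -0.452 -0.565 -0.690
outer loop
vertex 1.315 3.586 -0.325
vertex 1.786 2.991 -0.146
vertex 1.107 3.077 0.228
endloop
endfacet
facet normal -0.852 0.504 0.144
outer loop
vertex 1.315 3.586 -0.325
vertex 1.107 3.077 0.228
vertex 2.303 4.824 1.187
endloop
endfacet
facet normal -0.852 0.504 0.144
outer loop
vertex 2.303 4.824 1.187
vertex 1.107 3.077 0.228
vertex 2.095 4.315 1.74
endloop
endfacet
facet normal 0.452 0.565 0.690
outer loop
vertex 2.303 4.824 1.187
vertex 2.095 4.315 1.74
vertex 2.774 4.229 1.366
endloop
endfacet
facet normal -0.452 -0.565 -0.690
outer loop
vertex 1.107 3.077 0.228
vertex 1.786 2.991 -0.146
vertex 1.578 2.482 0.407
endloop
endfacet
facet normal -0.657 -0.314 0.686
outer loop
vertex 1.107 3.077 0.228
vertex 1.578 2.482 0.407
vertex 2.095 4.315 1.74
endloop
endfacet
facet normal -0.657 -0.314 0.686
outer loop
vertex 2.095 4.315 1.74
vertex 1.578 2.482 0.407
vertex 2.566 3.72 1.919
endloop
endfacet
facet normal 0.452 0.565 0.690
outer loop
vertex 2.095 4.315 1.74
vertex 2.566 3.72 1.919
vertex 2.774 4.229 1.366
endloop
endfacet
facet normal -0.452 -0.565 -0.690
outer loop
vertex 1.578 2.482 0.407
vertex 1.786 2.991 -0.146
vertex 2.257 2.396 0.033
endloop
endfacet
facet normal 0.195 -0.817 0.542
outer loop
vertex 1.578 2.482 0.407
vertex 2.257 2.396 0.033
vertex 2.566 3.72 1.919
endloop
endfacet
facet normal 0.195 -0.817 0.542
outer loop
vertex 2.566 3.72 1.919
vertex 2.257 2.396 0.033
vertex 3.245 3.634 1.545
endloop
endfacet
facet normal 0.452 0.565 0.690
outer loop
vertex 2.566 3.72 1.919
vertex 3.245 3.634 1.545
vertex 2.774 4.229 1.366
endloop
endfacet

endsolid


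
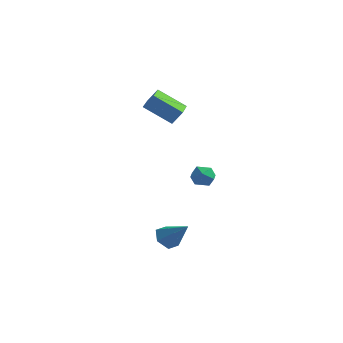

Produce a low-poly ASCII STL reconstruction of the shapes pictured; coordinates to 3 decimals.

solid 
facet normal -0.702 0.078 -0.708
outer loop
vertex 1.839 -3.675 -4.97
vertex 1.275 -3.85 -4.43
vertex 1.486 -3.089 -4.555
endloop
endfacet
facet normal 0.776 0.602 -0.190
outer loop
vertex 1.839 -3.675 -4.97
vertex 1.486 -3.089 -4.555
vertex 2.525 -3.99 -3.17
endloop
endfacet
facet normal -0.703 0.079 -0.707
outer loop
vertex 1.486 -3.089 -4.555
vertex 1.275 -3.85 -4.43
vertex 0.923 -3.264 -4.015
endloop
endfacet
facet normal 0.160 0.878 0.451
outer loop
vertex 1.486 -3.089 -4.555
vertex 0.923 -3.264 -4.015
vertex 2.525 -3.99 -3.17
endloop
endfacet
facet normal -0.702 0.079 -0.708
outer loop
vertex 0.923 -3.264 -4.015
vertex 1.275 -3.85 -4.43
vertex 0.711 -4.025 -3.89
endloop
endfacet
facet normal -0.361 0.248 0.899
outer loop
vertex 0.923 -3.264 -4.015
vertex 0.711 -4.025 -3.89
vertex 2.525 -3.99 -3.17
endloop
endfacet
facet normal -0.702 0.077 -0.708
outer loop
vertex 0.711 -4.025 -3.89
vertex 1.275 -3.85 -4.43
vertex 1.064 -4.612 -4.304
endloop
endfacet
facet normal -0.267 -0.657 0.705
outer loop
vertex 0.711 -4.025 -3.89
vertex 1.064 -4.612 -4.304
vertex 2.525 -3.99 -3.17
endloop
endfacet
facet normal -0.703 0.078 -0.707
outer loop
vertex 1.064 -4.612 -4.304
vertex 1.275 -3.85 -4.43
vertex 1.627 -4.437 -4.844
endloop
endfacet
facet normal 0.350 -0.935 0.062
outer loop
vertex 1.064 -4.612 -4.304
vertex 1.627 -4.437 -4.844
vertex 2.525 -3.99 -3.17
endloop
endfacet
facet normal -0.702 0.078 -0.708
outer loop
vertex 1.627 -4.437 -4.844
vertex 1.275 -3.85 -4.43
vertex 1.839 -3.675 -4.97
endloop
endfacet
facet normal 0.871 -0.306 -0.385
outer loop
vertex 1.627 -4.437 -4.844
vertex 1.839 -3.675 -4.97
vertex 2.525 -3.99 -3.17
endloop
endfacet
facet normal -0.481 -0.327 -0.813
outer loop
vertex -3.003 2.133 1.498
vertex -3.492 3.704 1.155
vertex -1.375 2.406 0.424
endloop
endfacet
facet normal 0.291 -0.935 0.203
outer loop
vertex -0.888 2.736 1.245
vertex -3.003 2.133 1.498
vertex -1.375 2.406 0.424
endloop
endfacet
facet normal -0.481 -0.327 -0.813
outer loop
vertex -1.375 2.406 0.424
vertex -3.492 3.704 1.155
vertex -1.863 3.976 0.081
endloop
endfacet
facet normal 0.827 0.138 -0.546
outer loop
vertex -1.863 3.976 0.081
vertex -0.888 2.736 1.245
vertex -1.375 2.406 0.424
endloop
endfacet
facet normal -0.826 -0.138 0.546
outer loop
vertex -3.003 2.133 1.498
vertex -3.005 4.034 1.976
vertex -3.492 3.704 1.155
endloop
endfacet
facet normal 0.291 -0.935 0.205
outer loop
vertex -2.517 2.464 2.319
vertex -3.003 2.133 1.498
vertex -0.888 2.736 1.245
endloop
endfacet
facet normal -0.827 -0.138 0.545
outer loop
vertex -2.517 2.464 2.319
vertex -3.005 4.034 1.976
vertex -3.003 2.133 1.498
endloop
endfacet
facet normal -0.290 0.935 -0.204
outer loop
vertex -3.492 3.704 1.155
vertex -3.005 4.034 1.976
vertex -1.863 3.976 0.081
endloop
endfacet
facet normal 0.827 0.138 -0.545
outer loop
vertex -1.377 4.307 0.902
vertex -0.888 2.736 1.245
vertex -1.863 3.976 0.081
endloop
endfacet
facet normal -0.291 0.935 -0.204
outer loop
vertex -1.863 3.976 0.081
vertex -3.005 4.034 1.976
vertex -1.377 4.307 0.902
endloop
endfacet
facet normal 0.481 0.327 0.813
outer loop
vertex -1.377 4.307 0.902
vertex -2.517 2.464 2.319
vertex -0.888 2.736 1.245
endloop
endfacet
facet normal 0.481 0.327 0.813
outer loop
vertex -3.005 4.034 1.976
vertex -2.517 2.464 2.319
vertex -1.377 4.307 0.902
endloop
endfacet
facet normal -0.106 0.503 0.858
outer loop
vertex 2.737 -2.417 0.434
vertex 2.566 -3.053 0.786
vertex 3.277 -2.83 0.743
endloop
endfacet
facet normal 0.375 0.817 0.437
outer loop
vertex 2.737 -2.417 0.434
vertex 3.277 -2.83 0.743
vertex 3.381 -2.519 0.072
endloop
endfacet
facet normal 0.055 0.982 -0.179
outer loop
vertex 2.737 -2.417 0.434
vertex 3.381 -2.519 0.072
vertex 2.735 -2.551 -0.3
endloop
endfacet
facet normal -0.625 0.769 -0.139
outer loop
vertex 2.737 -2.417 0.434
vertex 2.735 -2.551 -0.3
vertex 2.231 -2.881 0.141
endloop
endfacet
facet normal -0.724 0.473 0.502
outer loop
vertex 2.737 -2.417 0.434
vertex 2.231 -2.881 0.141
vertex 2.566 -3.053 0.786
endloop
endfacet
facet normal 0.891 0.344 0.297
outer loop
vertex 3.381 -2.519 0.072
vertex 3.277 -2.83 0.743
vertex 3.609 -3.219 0.199
endloop
endfacet
facet normal 0.112 -0.167 0.980
outer loop
vertex 3.277 -2.83 0.743
vertex 2.566 -3.053 0.786
vertex 3.105 -3.549 0.64
endloop
endfacet
facet normal -0.889 -0.216 0.404
outer loop
vertex 2.566 -3.053 0.786
vertex 2.231 -2.881 0.141
vertex 2.459 -3.581 0.268
endloop
endfacet
facet normal -0.727 0.265 -0.633
outer loop
vertex 2.231 -2.881 0.141
vertex 2.735 -2.551 -0.3
vertex 2.563 -3.27 -0.403
endloop
endfacet
facet normal 0.372 0.610 -0.699
outer loop
vertex 2.735 -2.551 -0.3
vertex 3.381 -2.519 0.072
vertex 3.274 -3.047 -0.446
endloop
endfacet
facet normal 0.625 -0.769 0.139
outer loop
vertex 3.103 -3.683 -0.094
vertex 3.609 -3.219 0.199
vertex 3.105 -3.549 0.64
endloop
endfacet
facet normal -0.055 -0.982 0.179
outer loop
vertex 3.103 -3.683 -0.094
vertex 3.105 -3.549 0.64
vertex 2.459 -3.581 0.268
endloop
endfacet
facet normal -0.375 -0.817 -0.437
outer loop
vertex 3.103 -3.683 -0.094
vertex 2.459 -3.581 0.268
vertex 2.563 -3.27 -0.403
endloop
endfacet
facet normal 0.106 -0.503 -0.858
outer loop
vertex 3.103 -3.683 -0.094
vertex 2.563 -3.27 -0.403
vertex 3.274 -3.047 -0.446
endloop
endfacet
facet normal 0.724 -0.473 -0.502
outer loop
vertex 3.103 -3.683 -0.094
vertex 3.274 -3.047 -0.446
vertex 3.609 -3.219 0.199
endloop
endfacet
facet normal 0.727 -0.265 0.633
outer loop
vertex 3.105 -3.549 0.64
vertex 3.609 -3.219 0.199
vertex 3.277 -2.83 0.743
endloop
endfacet
facet normal -0.372 -0.610 0.699
outer loop
vertex 2.459 -3.581 0.268
vertex 3.105 -3.549 0.64
vertex 2.566 -3.053 0.786
endloop
endfacet
facet normal -0.891 -0.344 -0.297
outer loop
vertex 2.563 -3.27 -0.403
vertex 2.459 -3.581 0.268
vertex 2.231 -2.881 0.141
endloop
endfacet
facet normal -0.112 0.167 -0.980
outer loop
vertex 3.274 -3.047 -0.446
vertex 2.563 -3.27 -0.403
vertex 2.735 -2.551 -0.3
endloop
endfacet
facet normal 0.889 0.216 -0.404
outer loop
vertex 3.609 -3.219 0.199
vertex 3.274 -3.047 -0.446
vertex 3.381 -2.519 0.072
endloop
endfacet

endsolid


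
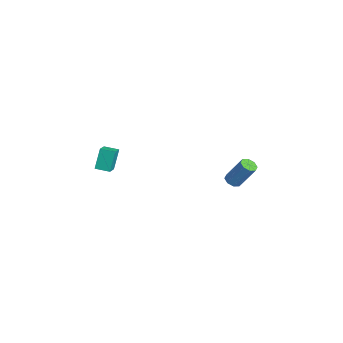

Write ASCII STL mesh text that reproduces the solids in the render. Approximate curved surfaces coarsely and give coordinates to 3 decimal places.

solid 
facet normal -0.292 -0.438 -0.850
outer loop
vertex -0.014 3.693 -3.837
vertex -0.387 3.4 -3.558
vertex -0.386 3.889 -3.81
endloop
endfacet
facet normal 0.368 0.770 -0.522
outer loop
vertex -0.014 3.693 -3.837
vertex -0.386 3.889 -3.81
vertex 0.52 4.493 -2.28
endloop
endfacet
facet normal 0.368 0.770 -0.522
outer loop
vertex 0.52 4.493 -2.28
vertex -0.386 3.889 -3.81
vertex 0.148 4.689 -2.253
endloop
endfacet
facet normal 0.292 0.436 0.851
outer loop
vertex 0.52 4.493 -2.28
vertex 0.148 4.689 -2.253
vertex 0.147 4.2 -2.002
endloop
endfacet
facet normal -0.292 -0.438 -0.850
outer loop
vertex -0.386 3.889 -3.81
vertex -0.387 3.4 -3.558
vertex -0.758 3.799 -3.636
endloop
endfacet
facet normal -0.363 0.874 -0.324
outer loop
vertex -0.386 3.889 -3.81
vertex -0.758 3.799 -3.636
vertex 0.148 4.689 -2.253
endloop
endfacet
facet normal -0.365 0.873 -0.323
outer loop
vertex 0.148 4.689 -2.253
vertex -0.758 3.799 -3.636
vertex -0.224 4.598 -2.079
endloop
endfacet
facet normal 0.291 0.436 0.851
outer loop
vertex 0.148 4.689 -2.253
vertex -0.224 4.598 -2.079
vertex 0.147 4.2 -2.002
endloop
endfacet
facet normal -0.292 -0.438 -0.850
outer loop
vertex -0.758 3.799 -3.636
vertex -0.387 3.4 -3.558
vertex -0.913 3.475 -3.416
endloop
endfacet
facet normal -0.883 0.466 0.064
outer loop
vertex -0.758 3.799 -3.636
vertex -0.913 3.475 -3.416
vertex -0.224 4.598 -2.079
endloop
endfacet
facet normal -0.882 0.466 0.063
outer loop
vertex -0.224 4.598 -2.079
vertex -0.913 3.475 -3.416
vertex -0.379 4.275 -1.859
endloop
endfacet
facet normal 0.293 0.438 0.850
outer loop
vertex -0.224 4.598 -2.079
vertex -0.379 4.275 -1.859
vertex 0.147 4.2 -2.002
endloop
endfacet
facet normal -0.292 -0.436 -0.851
outer loop
vertex -0.913 3.475 -3.416
vertex -0.387 3.4 -3.558
vertex -0.76 3.107 -3.28
endloop
endfacet
facet normal -0.885 -0.215 0.414
outer loop
vertex -0.913 3.475 -3.416
vertex -0.76 3.107 -3.28
vertex -0.379 4.275 -1.859
endloop
endfacet
facet normal -0.885 -0.215 0.414
outer loop
vertex -0.379 4.275 -1.859
vertex -0.76 3.107 -3.28
vertex -0.226 3.907 -1.723
endloop
endfacet
facet normal 0.293 0.436 0.851
outer loop
vertex -0.379 4.275 -1.859
vertex -0.226 3.907 -1.723
vertex 0.147 4.2 -2.002
endloop
endfacet
facet normal -0.292 -0.436 -0.851
outer loop
vertex -0.76 3.107 -3.28
vertex -0.387 3.4 -3.558
vertex -0.388 2.911 -3.307
endloop
endfacet
facet normal -0.368 -0.770 0.522
outer loop
vertex -0.76 3.107 -3.28
vertex -0.388 2.911 -3.307
vertex -0.226 3.907 -1.723
endloop
endfacet
facet normal -0.368 -0.770 0.522
outer loop
vertex -0.226 3.907 -1.723
vertex -0.388 2.911 -3.307
vertex 0.146 3.711 -1.75
endloop
endfacet
facet normal 0.292 0.438 0.850
outer loop
vertex -0.226 3.907 -1.723
vertex 0.146 3.711 -1.75
vertex 0.147 4.2 -2.002
endloop
endfacet
facet normal -0.291 -0.436 -0.851
outer loop
vertex -0.388 2.911 -3.307
vertex -0.387 3.4 -3.558
vertex -0.016 3.002 -3.481
endloop
endfacet
facet normal 0.365 -0.873 0.323
outer loop
vertex -0.388 2.911 -3.307
vertex -0.016 3.002 -3.481
vertex 0.146 3.711 -1.75
endloop
endfacet
facet normal 0.363 -0.874 0.324
outer loop
vertex 0.146 3.711 -1.75
vertex -0.016 3.002 -3.481
vertex 0.518 3.801 -1.924
endloop
endfacet
facet normal 0.292 0.438 0.850
outer loop
vertex 0.146 3.711 -1.75
vertex 0.518 3.801 -1.924
vertex 0.147 4.2 -2.002
endloop
endfacet
facet normal -0.293 -0.438 -0.850
outer loop
vertex -0.016 3.002 -3.481
vertex -0.387 3.4 -3.558
vertex 0.139 3.325 -3.701
endloop
endfacet
facet normal 0.882 -0.466 -0.063
outer loop
vertex -0.016 3.002 -3.481
vertex 0.139 3.325 -3.701
vertex 0.518 3.801 -1.924
endloop
endfacet
facet normal 0.883 -0.465 -0.064
outer loop
vertex 0.518 3.801 -1.924
vertex 0.139 3.325 -3.701
vertex 0.673 4.125 -2.144
endloop
endfacet
facet normal 0.292 0.438 0.850
outer loop
vertex 0.518 3.801 -1.924
vertex 0.673 4.125 -2.144
vertex 0.147 4.2 -2.002
endloop
endfacet
facet normal -0.293 -0.436 -0.851
outer loop
vertex 0.139 3.325 -3.701
vertex -0.387 3.4 -3.558
vertex -0.014 3.693 -3.837
endloop
endfacet
facet normal 0.885 0.215 -0.414
outer loop
vertex 0.139 3.325 -3.701
vertex -0.014 3.693 -3.837
vertex 0.673 4.125 -2.144
endloop
endfacet
facet normal 0.885 0.215 -0.414
outer loop
vertex 0.673 4.125 -2.144
vertex -0.014 3.693 -3.837
vertex 0.52 4.493 -2.28
endloop
endfacet
facet normal 0.292 0.436 0.851
outer loop
vertex 0.673 4.125 -2.144
vertex 0.52 4.493 -2.28
vertex 0.147 4.2 -2.002
endloop
endfacet
facet normal -0.857 0.359 -0.370
outer loop
vertex -0.313 -3.956 0.221
vertex 0.065 -3.169 0.109
vertex 0.089 -4.333 -1.077
endloop
endfacet
facet normal -0.430 -0.894 0.127
outer loop
vertex 0.895 -4.671 -0.729
vertex -0.313 -3.956 0.221
vertex 0.089 -4.333 -1.077
endloop
endfacet
facet normal -0.857 0.359 -0.370
outer loop
vertex 0.089 -4.333 -1.077
vertex 0.065 -3.169 0.109
vertex 0.467 -3.546 -1.189
endloop
endfacet
facet normal 0.285 -0.268 -0.920
outer loop
vertex 0.467 -3.546 -1.189
vertex 0.895 -4.671 -0.729
vertex 0.089 -4.333 -1.077
endloop
endfacet
facet normal -0.285 0.268 0.920
outer loop
vertex -0.313 -3.956 0.221
vertex 0.871 -3.507 0.457
vertex 0.065 -3.169 0.109
endloop
endfacet
facet normal -0.430 -0.894 0.127
outer loop
vertex 0.493 -4.294 0.569
vertex -0.313 -3.956 0.221
vertex 0.895 -4.671 -0.729
endloop
endfacet
facet normal -0.285 0.268 0.920
outer loop
vertex 0.493 -4.294 0.569
vertex 0.871 -3.507 0.457
vertex -0.313 -3.956 0.221
endloop
endfacet
facet normal 0.430 0.894 -0.127
outer loop
vertex 0.065 -3.169 0.109
vertex 0.871 -3.507 0.457
vertex 0.467 -3.546 -1.189
endloop
endfacet
facet normal 0.285 -0.268 -0.920
outer loop
vertex 1.273 -3.884 -0.841
vertex 0.895 -4.671 -0.729
vertex 0.467 -3.546 -1.189
endloop
endfacet
facet normal 0.430 0.894 -0.127
outer loop
vertex 0.467 -3.546 -1.189
vertex 0.871 -3.507 0.457
vertex 1.273 -3.884 -0.841
endloop
endfacet
facet normal 0.857 -0.359 0.370
outer loop
vertex 1.273 -3.884 -0.841
vertex 0.493 -4.294 0.569
vertex 0.895 -4.671 -0.729
endloop
endfacet
facet normal 0.857 -0.359 0.370
outer loop
vertex 0.871 -3.507 0.457
vertex 0.493 -4.294 0.569
vertex 1.273 -3.884 -0.841
endloop
endfacet

endsolid


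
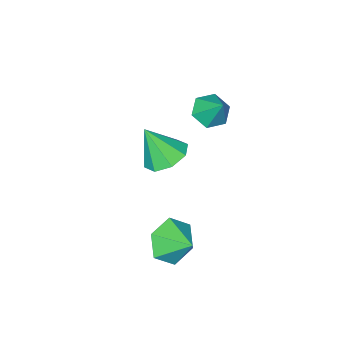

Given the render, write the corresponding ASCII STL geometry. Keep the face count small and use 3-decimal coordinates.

solid 
facet normal -0.124 -0.625 -0.771
outer loop
vertex -0.676 -0.874 -0.111
vertex -1.137 -1.191 0.22
vertex -1.297 -0.689 -0.161
endloop
endfacet
facet normal 0.295 0.933 -0.208
outer loop
vertex -0.676 -0.874 -0.111
vertex -1.297 -0.689 -0.161
vertex -1.003 -0.509 1.06
endloop
endfacet
facet normal -0.123 -0.625 -0.771
outer loop
vertex -1.297 -0.689 -0.161
vertex -1.137 -1.191 0.22
vertex -1.758 -1.006 0.169
endloop
endfacet
facet normal -0.560 0.828 0.013
outer loop
vertex -1.297 -0.689 -0.161
vertex -1.758 -1.006 0.169
vertex -1.003 -0.509 1.06
endloop
endfacet
facet normal -0.123 -0.626 -0.770
outer loop
vertex -1.758 -1.006 0.169
vertex -1.137 -1.191 0.22
vertex -1.599 -1.507 0.551
endloop
endfacet
facet normal -0.798 0.184 0.574
outer loop
vertex -1.758 -1.006 0.169
vertex -1.599 -1.507 0.551
vertex -1.003 -0.509 1.06
endloop
endfacet
facet normal -0.124 -0.625 -0.770
outer loop
vertex -1.599 -1.507 0.551
vertex -1.137 -1.191 0.22
vertex -0.978 -1.692 0.601
endloop
endfacet
facet normal -0.181 -0.359 0.916
outer loop
vertex -1.599 -1.507 0.551
vertex -0.978 -1.692 0.601
vertex -1.003 -0.509 1.06
endloop
endfacet
facet normal -0.123 -0.625 -0.771
outer loop
vertex -0.978 -1.692 0.601
vertex -1.137 -1.191 0.22
vertex -0.516 -1.376 0.271
endloop
endfacet
facet normal 0.672 -0.256 0.695
outer loop
vertex -0.978 -1.692 0.601
vertex -0.516 -1.376 0.271
vertex -1.003 -0.509 1.06
endloop
endfacet
facet normal -0.123 -0.626 -0.770
outer loop
vertex -0.516 -1.376 0.271
vertex -1.137 -1.191 0.22
vertex -0.676 -0.874 -0.111
endloop
endfacet
facet normal 0.911 0.391 0.132
outer loop
vertex -0.516 -1.376 0.271
vertex -0.676 -0.874 -0.111
vertex -1.003 -0.509 1.06
endloop
endfacet
facet normal -0.296 0.387 -0.873
outer loop
vertex 0.159 -2.827 -2.99
vertex -0.519 -2.555 -2.64
vertex 0.224 -2.256 -2.759
endloop
endfacet
facet normal 0.978 -0.164 0.131
outer loop
vertex 0.159 -2.827 -2.99
vertex 0.224 -2.256 -2.759
vertex -0.101 -3.105 -1.4
endloop
endfacet
facet normal -0.296 0.387 -0.873
outer loop
vertex 0.224 -2.256 -2.759
vertex -0.519 -2.555 -2.64
vertex -0.147 -1.86 -2.458
endloop
endfacet
facet normal 0.797 0.408 0.445
outer loop
vertex 0.224 -2.256 -2.759
vertex -0.147 -1.86 -2.458
vertex -0.101 -3.105 -1.4
endloop
endfacet
facet normal -0.295 0.387 -0.874
outer loop
vertex -0.147 -1.86 -2.458
vertex -0.519 -2.555 -2.64
vertex -0.736 -1.871 -2.264
endloop
endfacet
facet normal 0.231 0.635 0.737
outer loop
vertex -0.147 -1.86 -2.458
vertex -0.736 -1.871 -2.264
vertex -0.101 -3.105 -1.4
endloop
endfacet
facet normal -0.295 0.387 -0.874
outer loop
vertex -0.736 -1.871 -2.264
vertex -0.519 -2.555 -2.64
vertex -1.198 -2.284 -2.291
endloop
endfacet
facet normal -0.392 0.384 0.836
outer loop
vertex -0.736 -1.871 -2.264
vertex -1.198 -2.284 -2.291
vertex -0.101 -3.105 -1.4
endloop
endfacet
facet normal -0.295 0.387 -0.874
outer loop
vertex -1.198 -2.284 -2.291
vertex -0.519 -2.555 -2.64
vertex -1.263 -2.855 -2.522
endloop
endfacet
facet normal -0.703 -0.197 0.684
outer loop
vertex -1.198 -2.284 -2.291
vertex -1.263 -2.855 -2.522
vertex -0.101 -3.105 -1.4
endloop
endfacet
facet normal -0.295 0.388 -0.873
outer loop
vertex -1.263 -2.855 -2.522
vertex -0.519 -2.555 -2.64
vertex -0.892 -3.251 -2.823
endloop
endfacet
facet normal -0.522 -0.769 0.369
outer loop
vertex -1.263 -2.855 -2.522
vertex -0.892 -3.251 -2.823
vertex -0.101 -3.105 -1.4
endloop
endfacet
facet normal -0.294 0.387 -0.874
outer loop
vertex -0.892 -3.251 -2.823
vertex -0.519 -2.555 -2.64
vertex -0.303 -3.24 -3.016
endloop
endfacet
facet normal 0.044 -0.996 0.078
outer loop
vertex -0.892 -3.251 -2.823
vertex -0.303 -3.24 -3.016
vertex -0.101 -3.105 -1.4
endloop
endfacet
facet normal -0.296 0.386 -0.874
outer loop
vertex -0.303 -3.24 -3.016
vertex -0.519 -2.555 -2.64
vertex 0.159 -2.827 -2.99
endloop
endfacet
facet normal 0.667 -0.745 -0.021
outer loop
vertex -0.303 -3.24 -3.016
vertex 0.159 -2.827 -2.99
vertex -0.101 -3.105 -1.4
endloop
endfacet
facet normal 0.018 -0.877 -0.480
outer loop
vertex 1.993 0.652 -4.034
vertex 1.749 0.257 -3.322
vertex 1.166 0.545 -3.87
endloop
endfacet
facet normal -0.196 0.891 -0.409
outer loop
vertex 1.993 0.652 -4.034
vertex 1.166 0.545 -3.87
vertex 1.731 1.143 -2.838
endloop
endfacet
facet normal 0.017 -0.877 -0.480
outer loop
vertex 1.166 0.545 -3.87
vertex 1.749 0.257 -3.322
vertex 0.922 0.151 -3.158
endloop
endfacet
facet normal -0.784 0.616 0.072
outer loop
vertex 1.166 0.545 -3.87
vertex 0.922 0.151 -3.158
vertex 1.731 1.143 -2.838
endloop
endfacet
facet normal 0.017 -0.877 -0.481
outer loop
vertex 0.922 0.151 -3.158
vertex 1.749 0.257 -3.322
vertex 1.504 -0.138 -2.61
endloop
endfacet
facet normal -0.599 0.242 0.764
outer loop
vertex 0.922 0.151 -3.158
vertex 1.504 -0.138 -2.61
vertex 1.731 1.143 -2.838
endloop
endfacet
facet normal 0.018 -0.877 -0.480
outer loop
vertex 1.504 -0.138 -2.61
vertex 1.749 0.257 -3.322
vertex 2.331 -0.031 -2.775
endloop
endfacet
facet normal 0.176 0.142 0.974
outer loop
vertex 1.504 -0.138 -2.61
vertex 2.331 -0.031 -2.775
vertex 1.731 1.143 -2.838
endloop
endfacet
facet normal 0.017 -0.877 -0.480
outer loop
vertex 2.331 -0.031 -2.775
vertex 1.749 0.257 -3.322
vertex 2.576 0.363 -3.487
endloop
endfacet
facet normal 0.764 0.417 0.493
outer loop
vertex 2.331 -0.031 -2.775
vertex 2.576 0.363 -3.487
vertex 1.731 1.143 -2.838
endloop
endfacet
facet normal 0.016 -0.877 -0.481
outer loop
vertex 2.576 0.363 -3.487
vertex 1.749 0.257 -3.322
vertex 1.993 0.652 -4.034
endloop
endfacet
facet normal 0.578 0.791 -0.198
outer loop
vertex 2.576 0.363 -3.487
vertex 1.993 0.652 -4.034
vertex 1.731 1.143 -2.838
endloop
endfacet

endsolid


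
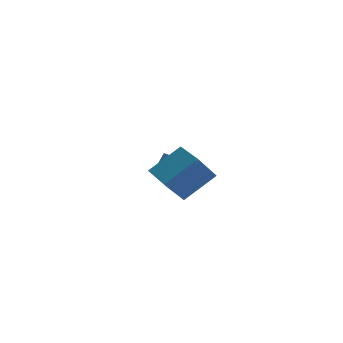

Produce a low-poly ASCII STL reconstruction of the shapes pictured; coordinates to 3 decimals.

solid 
facet normal -0.612 -0.149 0.777
outer loop
vertex -2.951 -3.677 0.7
vertex -3.074 -2.036 0.917
vertex -4.621 -3.63 -0.606
endloop
endfacet
facet normal 0.074 -0.989 -0.131
outer loop
vertex -3.526 -3.364 -1.997
vertex -2.951 -3.677 0.7
vertex -4.621 -3.63 -0.606
endloop
endfacet
facet normal -0.612 -0.149 0.777
outer loop
vertex -4.621 -3.63 -0.606
vertex -3.074 -2.036 0.917
vertex -4.744 -1.988 -0.389
endloop
endfacet
facet normal -0.788 0.022 -0.616
outer loop
vertex -4.744 -1.988 -0.389
vertex -3.526 -3.364 -1.997
vertex -4.621 -3.63 -0.606
endloop
endfacet
facet normal 0.788 -0.022 0.616
outer loop
vertex -2.951 -3.677 0.7
vertex -1.979 -1.77 -0.474
vertex -3.074 -2.036 0.917
endloop
endfacet
facet normal 0.074 -0.989 -0.130
outer loop
vertex -1.856 -3.412 -0.691
vertex -2.951 -3.677 0.7
vertex -3.526 -3.364 -1.997
endloop
endfacet
facet normal 0.788 -0.022 0.616
outer loop
vertex -1.856 -3.412 -0.691
vertex -1.979 -1.77 -0.474
vertex -2.951 -3.677 0.7
endloop
endfacet
facet normal -0.074 0.989 0.131
outer loop
vertex -3.074 -2.036 0.917
vertex -1.979 -1.77 -0.474
vertex -4.744 -1.988 -0.389
endloop
endfacet
facet normal -0.788 0.022 -0.616
outer loop
vertex -3.649 -1.723 -1.78
vertex -3.526 -3.364 -1.997
vertex -4.744 -1.988 -0.389
endloop
endfacet
facet normal -0.074 0.989 0.130
outer loop
vertex -4.744 -1.988 -0.389
vertex -1.979 -1.77 -0.474
vertex -3.649 -1.723 -1.78
endloop
endfacet
facet normal 0.612 0.149 -0.777
outer loop
vertex -3.649 -1.723 -1.78
vertex -1.856 -3.412 -0.691
vertex -3.526 -3.364 -1.997
endloop
endfacet
facet normal 0.612 0.149 -0.777
outer loop
vertex -1.979 -1.77 -0.474
vertex -1.856 -3.412 -0.691
vertex -3.649 -1.723 -1.78
endloop
endfacet
facet normal -0.504 0.851 0.149
outer loop
vertex -1.823 3.845 -3.266
vertex -1.164 4.046 -2.188
vertex -1.123 4.351 -3.789
endloop
endfacet
facet normal -0.515 -0.157 -0.842
outer loop
vertex -0.236 2.854 -4.052
vertex -1.823 3.845 -3.266
vertex -1.123 4.351 -3.789
endloop
endfacet
facet normal -0.505 0.850 0.149
outer loop
vertex -1.123 4.351 -3.789
vertex -1.164 4.046 -2.188
vertex -0.464 4.553 -2.711
endloop
endfacet
facet normal 0.693 0.502 -0.518
outer loop
vertex -0.464 4.553 -2.711
vertex -0.236 2.854 -4.052
vertex -1.123 4.351 -3.789
endloop
endfacet
facet normal -0.693 -0.502 0.517
outer loop
vertex -1.823 3.845 -3.266
vertex -0.277 2.549 -2.451
vertex -1.164 4.046 -2.188
endloop
endfacet
facet normal -0.515 -0.157 -0.842
outer loop
vertex -0.936 2.347 -3.529
vertex -1.823 3.845 -3.266
vertex -0.236 2.854 -4.052
endloop
endfacet
facet normal -0.693 -0.501 0.518
outer loop
vertex -0.936 2.347 -3.529
vertex -0.277 2.549 -2.451
vertex -1.823 3.845 -3.266
endloop
endfacet
facet normal 0.515 0.157 0.842
outer loop
vertex -1.164 4.046 -2.188
vertex -0.277 2.549 -2.451
vertex -0.464 4.553 -2.711
endloop
endfacet
facet normal 0.693 0.501 -0.517
outer loop
vertex 0.423 3.055 -2.974
vertex -0.236 2.854 -4.052
vertex -0.464 4.553 -2.711
endloop
endfacet
facet normal 0.516 0.157 0.842
outer loop
vertex -0.464 4.553 -2.711
vertex -0.277 2.549 -2.451
vertex 0.423 3.055 -2.974
endloop
endfacet
facet normal 0.504 -0.851 -0.150
outer loop
vertex 0.423 3.055 -2.974
vertex -0.936 2.347 -3.529
vertex -0.236 2.854 -4.052
endloop
endfacet
facet normal 0.504 -0.851 -0.149
outer loop
vertex -0.277 2.549 -2.451
vertex -0.936 2.347 -3.529
vertex 0.423 3.055 -2.974
endloop
endfacet

endsolid


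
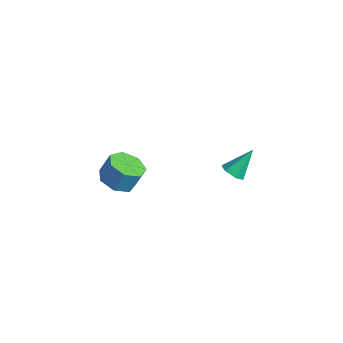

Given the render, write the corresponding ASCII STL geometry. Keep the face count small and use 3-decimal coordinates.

solid 
facet normal -0.063 -0.691 -0.720
outer loop
vertex -0.838 2.879 -4.19
vertex -1.393 2.647 -3.919
vertex -1.423 3.124 -4.374
endloop
endfacet
facet normal 0.456 0.810 -0.370
outer loop
vertex -0.838 2.879 -4.19
vertex -1.423 3.124 -4.374
vertex -1.287 3.813 -2.701
endloop
endfacet
facet normal -0.063 -0.691 -0.720
outer loop
vertex -1.423 3.124 -4.374
vertex -1.393 2.647 -3.919
vertex -1.978 2.892 -4.103
endloop
endfacet
facet normal -0.488 0.820 -0.298
outer loop
vertex -1.423 3.124 -4.374
vertex -1.978 2.892 -4.103
vertex -1.287 3.813 -2.701
endloop
endfacet
facet normal -0.062 -0.690 -0.721
outer loop
vertex -1.978 2.892 -4.103
vertex -1.393 2.647 -3.919
vertex -1.948 2.414 -3.648
endloop
endfacet
facet normal -0.924 0.231 0.304
outer loop
vertex -1.978 2.892 -4.103
vertex -1.948 2.414 -3.648
vertex -1.287 3.813 -2.701
endloop
endfacet
facet normal -0.063 -0.689 -0.722
outer loop
vertex -1.948 2.414 -3.648
vertex -1.393 2.647 -3.919
vertex -1.363 2.169 -3.465
endloop
endfacet
facet normal -0.414 -0.368 0.832
outer loop
vertex -1.948 2.414 -3.648
vertex -1.363 2.169 -3.465
vertex -1.287 3.813 -2.701
endloop
endfacet
facet normal -0.062 -0.689 -0.722
outer loop
vertex -1.363 2.169 -3.465
vertex -1.393 2.647 -3.919
vertex -0.808 2.402 -3.735
endloop
endfacet
facet normal 0.528 -0.378 0.760
outer loop
vertex -1.363 2.169 -3.465
vertex -0.808 2.402 -3.735
vertex -1.287 3.813 -2.701
endloop
endfacet
facet normal -0.063 -0.691 -0.720
outer loop
vertex -0.808 2.402 -3.735
vertex -1.393 2.647 -3.919
vertex -0.838 2.879 -4.19
endloop
endfacet
facet normal 0.964 0.212 0.158
outer loop
vertex -0.808 2.402 -3.735
vertex -0.838 2.879 -4.19
vertex -1.287 3.813 -2.701
endloop
endfacet
facet normal -0.191 -0.389 -0.901
outer loop
vertex -2.155 -2.557 -2.288
vertex -2.644 -3.283 -1.871
vertex -2.978 -2.423 -2.171
endloop
endfacet
facet normal 0.089 0.907 -0.411
outer loop
vertex -2.155 -2.557 -2.288
vertex -2.978 -2.423 -2.171
vertex -1.926 -2.09 -1.206
endloop
endfacet
facet normal 0.088 0.908 -0.410
outer loop
vertex -1.926 -2.09 -1.206
vertex -2.978 -2.423 -2.171
vertex -2.749 -1.957 -1.089
endloop
endfacet
facet normal 0.191 0.388 0.901
outer loop
vertex -1.926 -2.09 -1.206
vertex -2.749 -1.957 -1.089
vertex -2.416 -2.817 -0.789
endloop
endfacet
facet normal -0.190 -0.388 -0.902
outer loop
vertex -2.978 -2.423 -2.171
vertex -2.644 -3.283 -1.871
vertex -3.55 -2.937 -1.829
endloop
endfacet
facet normal -0.708 0.690 -0.147
outer loop
vertex -2.978 -2.423 -2.171
vertex -3.55 -2.937 -1.829
vertex -2.749 -1.957 -1.089
endloop
endfacet
facet normal -0.708 0.690 -0.147
outer loop
vertex -2.749 -1.957 -1.089
vertex -3.55 -2.937 -1.829
vertex -3.321 -2.471 -0.747
endloop
endfacet
facet normal 0.190 0.388 0.902
outer loop
vertex -2.749 -1.957 -1.089
vertex -3.321 -2.471 -0.747
vertex -2.416 -2.817 -0.789
endloop
endfacet
facet normal -0.190 -0.389 -0.901
outer loop
vertex -3.55 -2.937 -1.829
vertex -2.644 -3.283 -1.871
vertex -3.44 -3.712 -1.518
endloop
endfacet
facet normal -0.973 -0.047 0.226
outer loop
vertex -3.55 -2.937 -1.829
vertex -3.44 -3.712 -1.518
vertex -3.321 -2.471 -0.747
endloop
endfacet
facet normal -0.973 -0.047 0.226
outer loop
vertex -3.321 -2.471 -0.747
vertex -3.44 -3.712 -1.518
vertex -3.211 -3.246 -0.436
endloop
endfacet
facet normal 0.190 0.389 0.901
outer loop
vertex -3.321 -2.471 -0.747
vertex -3.211 -3.246 -0.436
vertex -2.416 -2.817 -0.789
endloop
endfacet
facet normal -0.190 -0.388 -0.902
outer loop
vertex -3.44 -3.712 -1.518
vertex -2.644 -3.283 -1.871
vertex -2.731 -4.164 -1.473
endloop
endfacet
facet normal -0.505 -0.749 0.429
outer loop
vertex -3.44 -3.712 -1.518
vertex -2.731 -4.164 -1.473
vertex -3.211 -3.246 -0.436
endloop
endfacet
facet normal -0.504 -0.749 0.430
outer loop
vertex -3.211 -3.246 -0.436
vertex -2.731 -4.164 -1.473
vertex -2.502 -3.697 -0.391
endloop
endfacet
facet normal 0.190 0.389 0.901
outer loop
vertex -3.211 -3.246 -0.436
vertex -2.502 -3.697 -0.391
vertex -2.416 -2.817 -0.789
endloop
endfacet
facet normal -0.191 -0.388 -0.902
outer loop
vertex -2.731 -4.164 -1.473
vertex -2.644 -3.283 -1.871
vertex -1.957 -3.952 -1.728
endloop
endfacet
facet normal 0.345 -0.886 0.310
outer loop
vertex -2.731 -4.164 -1.473
vertex -1.957 -3.952 -1.728
vertex -2.502 -3.697 -0.391
endloop
endfacet
facet normal 0.344 -0.887 0.309
outer loop
vertex -2.502 -3.697 -0.391
vertex -1.957 -3.952 -1.728
vertex -1.728 -3.486 -0.646
endloop
endfacet
facet normal 0.191 0.389 0.901
outer loop
vertex -2.502 -3.697 -0.391
vertex -1.728 -3.486 -0.646
vertex -2.416 -2.817 -0.789
endloop
endfacet
facet normal -0.190 -0.388 -0.902
outer loop
vertex -1.957 -3.952 -1.728
vertex -2.644 -3.283 -1.871
vertex -1.701 -3.237 -2.09
endloop
endfacet
facet normal 0.933 -0.356 -0.044
outer loop
vertex -1.957 -3.952 -1.728
vertex -1.701 -3.237 -2.09
vertex -1.728 -3.486 -0.646
endloop
endfacet
facet normal 0.933 -0.356 -0.044
outer loop
vertex -1.728 -3.486 -0.646
vertex -1.701 -3.237 -2.09
vertex -1.472 -2.771 -1.009
endloop
endfacet
facet normal 0.191 0.389 0.901
outer loop
vertex -1.728 -3.486 -0.646
vertex -1.472 -2.771 -1.009
vertex -2.416 -2.817 -0.789
endloop
endfacet
facet normal -0.190 -0.389 -0.901
outer loop
vertex -1.701 -3.237 -2.09
vertex -2.644 -3.283 -1.871
vertex -2.155 -2.557 -2.288
endloop
endfacet
facet normal 0.820 0.442 -0.364
outer loop
vertex -1.701 -3.237 -2.09
vertex -2.155 -2.557 -2.288
vertex -1.472 -2.771 -1.009
endloop
endfacet
facet normal 0.820 0.441 -0.364
outer loop
vertex -1.472 -2.771 -1.009
vertex -2.155 -2.557 -2.288
vertex -1.926 -2.09 -1.206
endloop
endfacet
facet normal 0.191 0.388 0.902
outer loop
vertex -1.472 -2.771 -1.009
vertex -1.926 -2.09 -1.206
vertex -2.416 -2.817 -0.789
endloop
endfacet

endsolid
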